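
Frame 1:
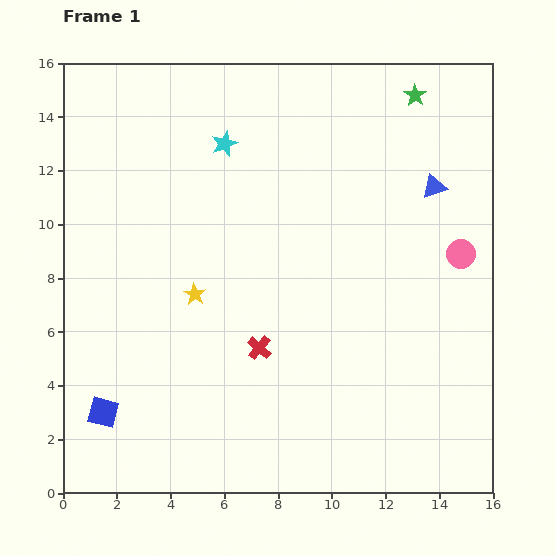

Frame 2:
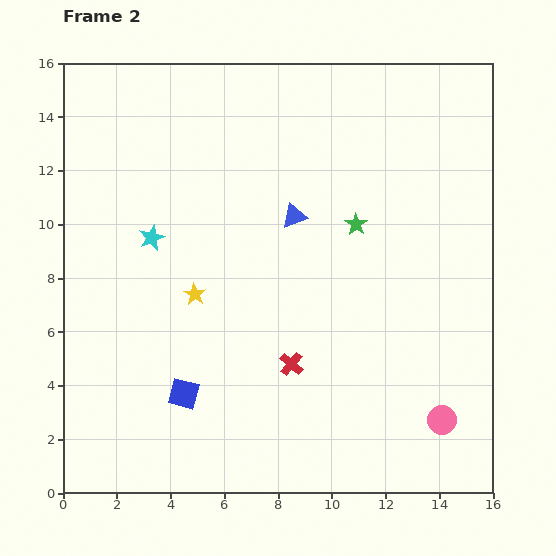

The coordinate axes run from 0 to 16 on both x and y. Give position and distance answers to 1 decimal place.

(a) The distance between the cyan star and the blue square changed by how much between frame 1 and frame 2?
-5.1

Distance in frame 1: 11.0. Distance in frame 2: 5.9.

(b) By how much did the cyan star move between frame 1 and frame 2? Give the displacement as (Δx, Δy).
(-2.7, -3.5)

The cyan star was at (6.0, 13.0) in frame 1 and (3.3, 9.5) in frame 2.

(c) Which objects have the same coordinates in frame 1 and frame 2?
the yellow star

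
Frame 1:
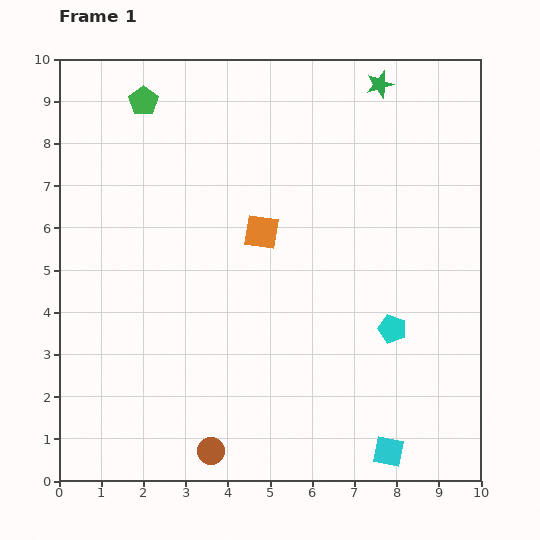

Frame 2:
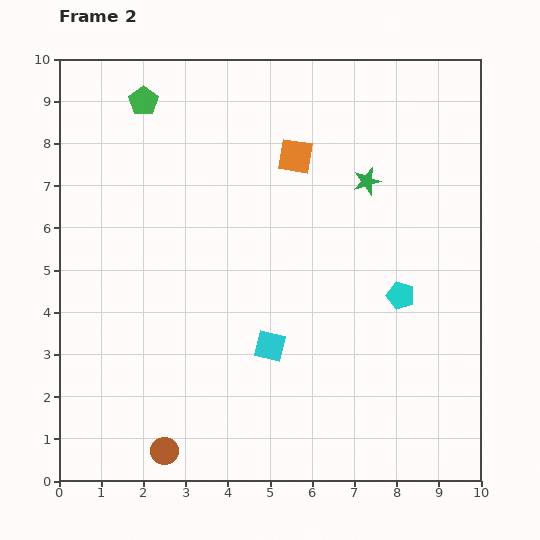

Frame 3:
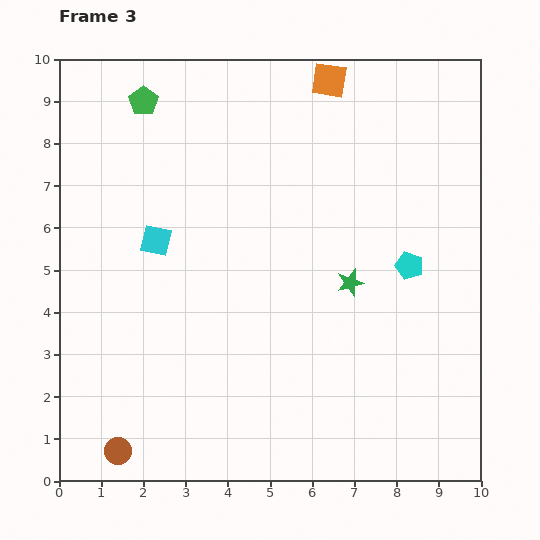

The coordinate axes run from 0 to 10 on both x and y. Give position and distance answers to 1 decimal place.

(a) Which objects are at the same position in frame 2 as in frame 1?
the green pentagon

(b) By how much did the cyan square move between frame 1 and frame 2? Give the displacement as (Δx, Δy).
(-2.8, 2.5)

The cyan square was at (7.8, 0.7) in frame 1 and (5.0, 3.2) in frame 2.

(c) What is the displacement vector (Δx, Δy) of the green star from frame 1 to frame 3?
(-0.7, -4.7)

The green star was at (7.6, 9.4) in frame 1 and (6.9, 4.7) in frame 3.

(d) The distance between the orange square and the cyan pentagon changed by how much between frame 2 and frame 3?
+0.7

Distance in frame 2: 4.1. Distance in frame 3: 4.8.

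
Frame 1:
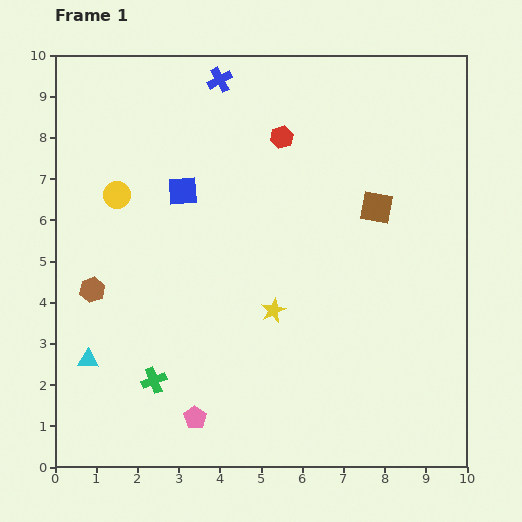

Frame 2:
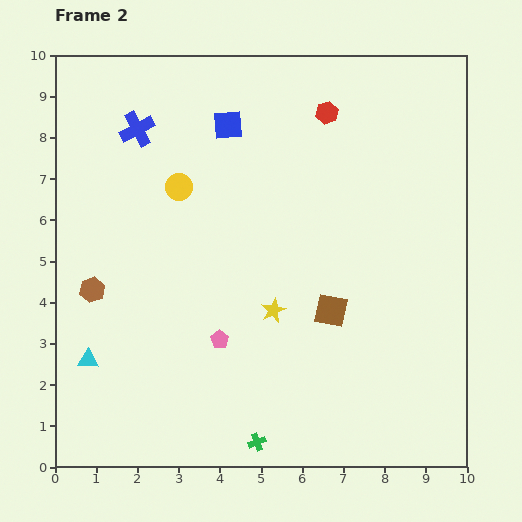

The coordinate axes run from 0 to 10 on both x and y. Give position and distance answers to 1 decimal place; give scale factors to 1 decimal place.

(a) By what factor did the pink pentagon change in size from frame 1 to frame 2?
0.8×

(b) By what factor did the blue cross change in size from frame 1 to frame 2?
1.4×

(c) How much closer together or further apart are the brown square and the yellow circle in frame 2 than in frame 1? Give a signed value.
-1.5

Distance in frame 1: 6.3. Distance in frame 2: 4.8.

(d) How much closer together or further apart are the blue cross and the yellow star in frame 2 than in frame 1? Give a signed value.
-0.2

Distance in frame 1: 5.7. Distance in frame 2: 5.5.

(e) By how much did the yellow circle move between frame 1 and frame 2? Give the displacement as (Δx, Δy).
(1.5, 0.2)

The yellow circle was at (1.5, 6.6) in frame 1 and (3.0, 6.8) in frame 2.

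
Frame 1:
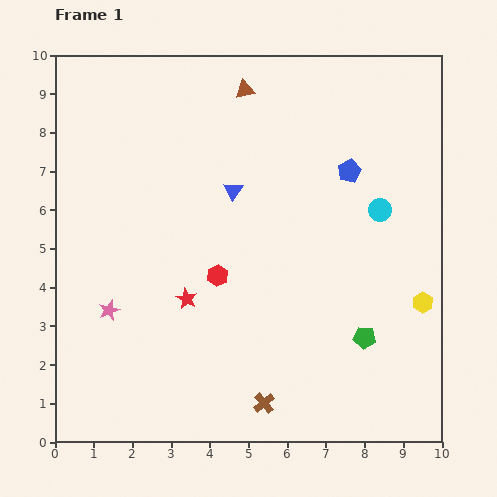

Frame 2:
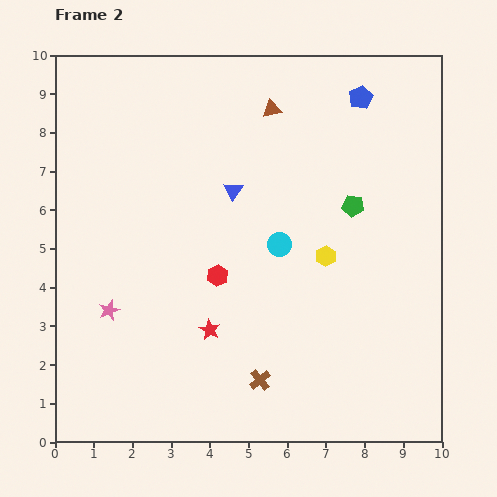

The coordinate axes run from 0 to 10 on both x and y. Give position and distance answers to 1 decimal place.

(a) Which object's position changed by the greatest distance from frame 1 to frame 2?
the green pentagon

(moved 3.4; next 2.8)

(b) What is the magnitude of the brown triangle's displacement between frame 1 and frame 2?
0.9

The brown triangle moved from (4.9, 9.1) to (5.6, 8.6), a distance of √(0.7² + 0.5²) ≈ 0.9.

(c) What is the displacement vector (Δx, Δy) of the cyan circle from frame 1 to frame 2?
(-2.6, -0.9)

The cyan circle was at (8.4, 6.0) in frame 1 and (5.8, 5.1) in frame 2.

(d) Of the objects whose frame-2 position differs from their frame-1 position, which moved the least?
the brown cross

(moved 0.6)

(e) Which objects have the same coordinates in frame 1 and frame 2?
the red hexagon, the blue triangle, the pink star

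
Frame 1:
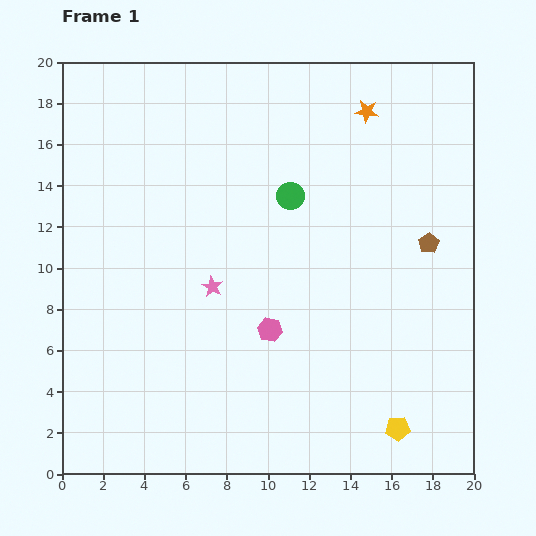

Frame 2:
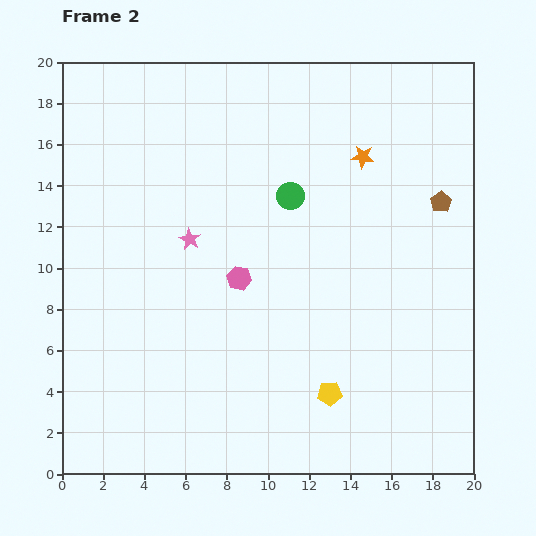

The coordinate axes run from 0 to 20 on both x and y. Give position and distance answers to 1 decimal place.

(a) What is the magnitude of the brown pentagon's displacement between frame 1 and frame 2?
2.1

The brown pentagon moved from (17.8, 11.2) to (18.4, 13.2), a distance of √(0.6² + 2.0²) ≈ 2.1.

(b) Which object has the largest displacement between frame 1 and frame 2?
the yellow pentagon

(moved 3.7; next 2.9)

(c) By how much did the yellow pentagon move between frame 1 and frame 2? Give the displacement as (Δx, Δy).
(-3.3, 1.7)

The yellow pentagon was at (16.3, 2.2) in frame 1 and (13.0, 3.9) in frame 2.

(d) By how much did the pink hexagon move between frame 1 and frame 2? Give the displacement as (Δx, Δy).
(-1.5, 2.5)

The pink hexagon was at (10.1, 7.0) in frame 1 and (8.6, 9.5) in frame 2.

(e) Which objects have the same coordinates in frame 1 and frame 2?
the green circle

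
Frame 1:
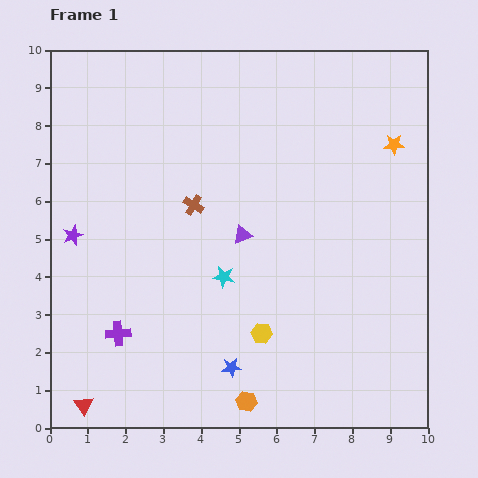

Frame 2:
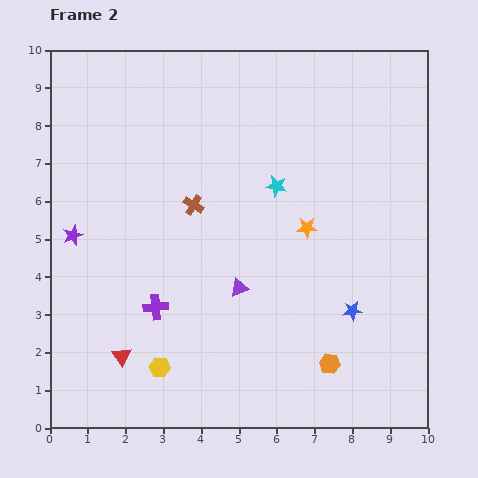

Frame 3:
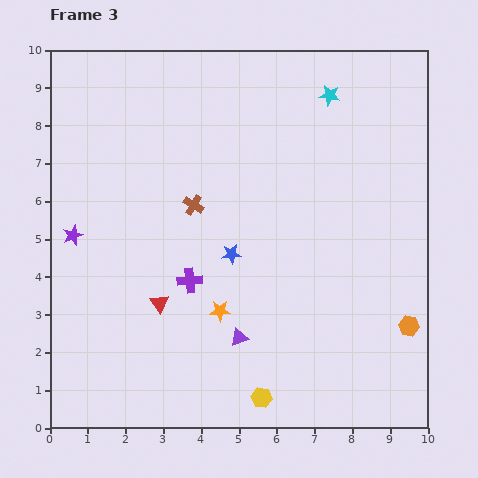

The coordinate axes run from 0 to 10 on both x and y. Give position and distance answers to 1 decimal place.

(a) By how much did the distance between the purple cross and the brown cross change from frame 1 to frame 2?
-1.0

Distance in frame 1: 3.9. Distance in frame 2: 2.9.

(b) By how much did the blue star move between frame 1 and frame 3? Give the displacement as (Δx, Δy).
(0.0, 3.0)

The blue star was at (4.8, 1.6) in frame 1 and (4.8, 4.6) in frame 3.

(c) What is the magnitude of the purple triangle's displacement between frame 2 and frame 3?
1.3

The purple triangle moved from (5.0, 3.7) to (5.0, 2.4), a distance of √(0.0² + 1.3²) ≈ 1.3.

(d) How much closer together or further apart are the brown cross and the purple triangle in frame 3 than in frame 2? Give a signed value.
+1.2

Distance in frame 2: 2.5. Distance in frame 3: 3.7.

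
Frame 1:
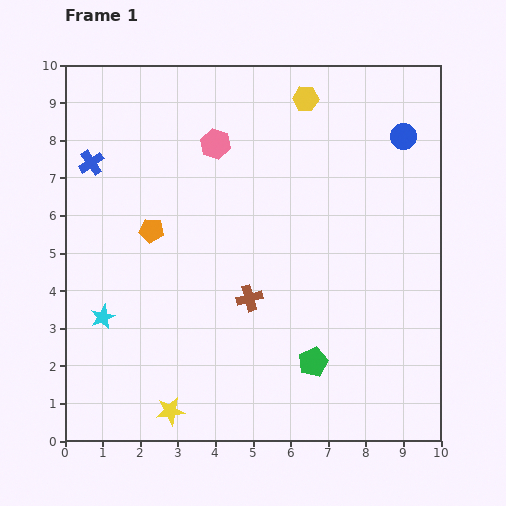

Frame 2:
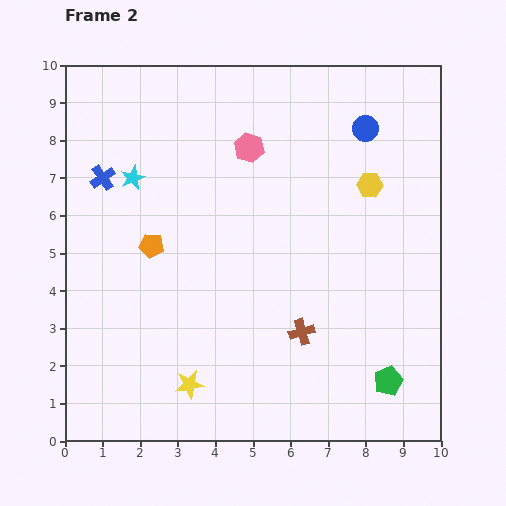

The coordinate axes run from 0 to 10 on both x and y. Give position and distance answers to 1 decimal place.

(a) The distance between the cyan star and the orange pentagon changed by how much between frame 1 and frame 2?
-0.7

Distance in frame 1: 2.6. Distance in frame 2: 1.9.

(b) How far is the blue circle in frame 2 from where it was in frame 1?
1.0

The blue circle moved from (9.0, 8.1) to (8.0, 8.3), a distance of √(1.0² + 0.2²) ≈ 1.0.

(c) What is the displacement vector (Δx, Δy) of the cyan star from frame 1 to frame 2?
(0.8, 3.7)

The cyan star was at (1.0, 3.3) in frame 1 and (1.8, 7.0) in frame 2.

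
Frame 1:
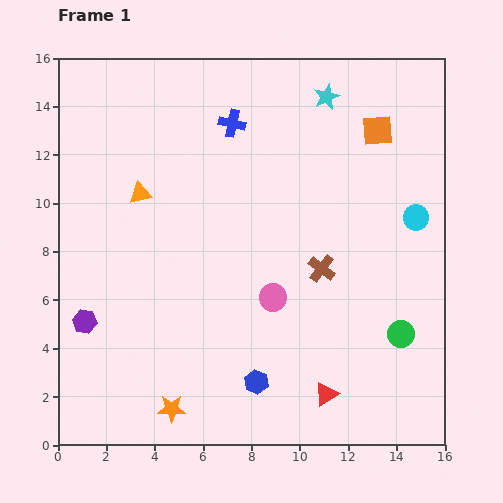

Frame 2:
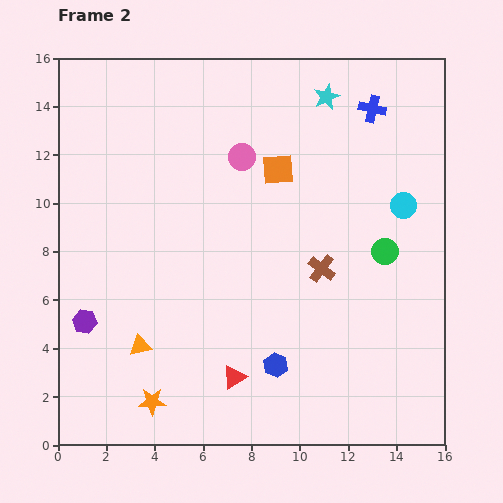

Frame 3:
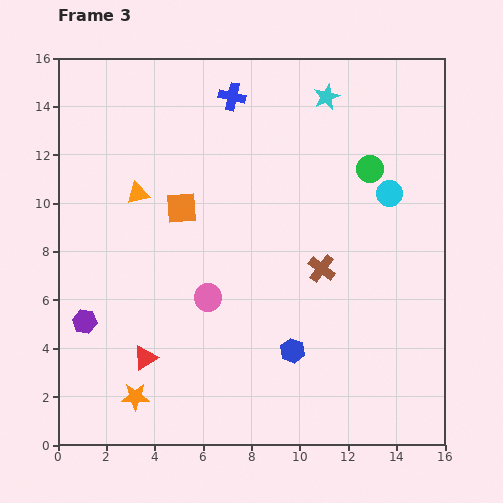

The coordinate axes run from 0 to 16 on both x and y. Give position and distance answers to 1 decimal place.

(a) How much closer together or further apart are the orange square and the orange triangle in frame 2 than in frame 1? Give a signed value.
-0.8

Distance in frame 1: 10.1. Distance in frame 2: 9.3.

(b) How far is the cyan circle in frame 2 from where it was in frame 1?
0.7

The cyan circle moved from (14.8, 9.4) to (14.3, 9.9), a distance of √(0.5² + 0.5²) ≈ 0.7.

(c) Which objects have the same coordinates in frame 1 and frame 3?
the brown cross, the purple hexagon, the cyan star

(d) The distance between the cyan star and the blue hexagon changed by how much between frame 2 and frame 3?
-0.7

Distance in frame 2: 11.3. Distance in frame 3: 10.6.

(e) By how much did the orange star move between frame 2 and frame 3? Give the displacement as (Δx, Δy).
(-0.7, 0.2)

The orange star was at (3.9, 1.8) in frame 2 and (3.2, 2.0) in frame 3.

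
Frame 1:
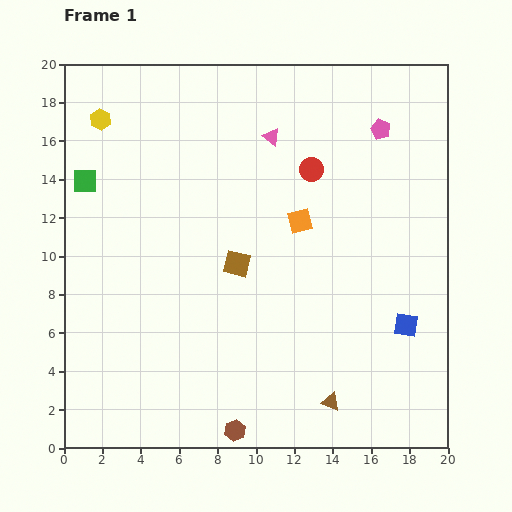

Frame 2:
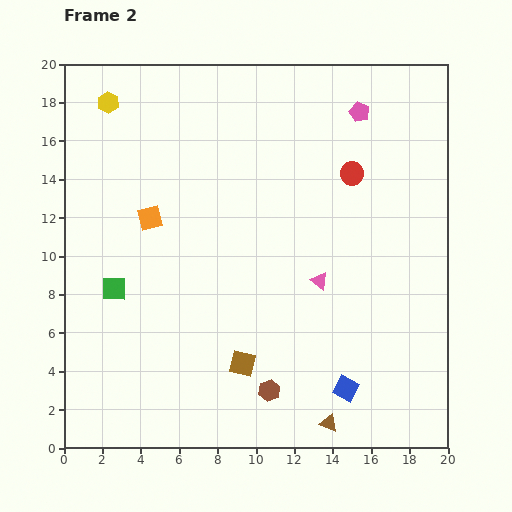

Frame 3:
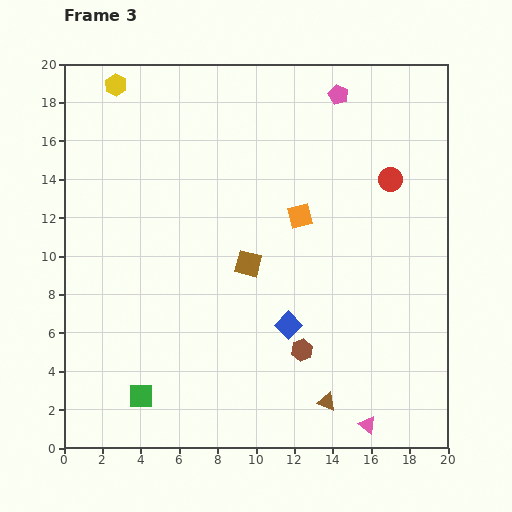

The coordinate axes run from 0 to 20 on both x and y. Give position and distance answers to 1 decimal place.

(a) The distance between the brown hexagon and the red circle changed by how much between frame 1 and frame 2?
-2.1

Distance in frame 1: 14.2. Distance in frame 2: 12.1.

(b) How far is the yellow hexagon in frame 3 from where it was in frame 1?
2.0

The yellow hexagon moved from (1.9, 17.1) to (2.7, 18.9), a distance of √(0.8² + 1.8²) ≈ 2.0.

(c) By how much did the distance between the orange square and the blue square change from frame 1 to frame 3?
-2.0

Distance in frame 1: 7.7. Distance in frame 3: 5.7.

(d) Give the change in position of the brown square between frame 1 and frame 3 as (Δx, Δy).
(0.6, 0.0)

The brown square was at (9.0, 9.6) in frame 1 and (9.6, 9.6) in frame 3.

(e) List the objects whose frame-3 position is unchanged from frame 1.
none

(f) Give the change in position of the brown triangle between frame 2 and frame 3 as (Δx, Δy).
(-0.1, 1.1)

The brown triangle was at (13.8, 1.3) in frame 2 and (13.7, 2.4) in frame 3.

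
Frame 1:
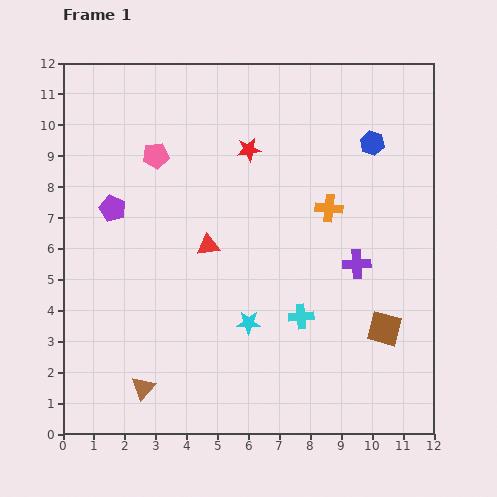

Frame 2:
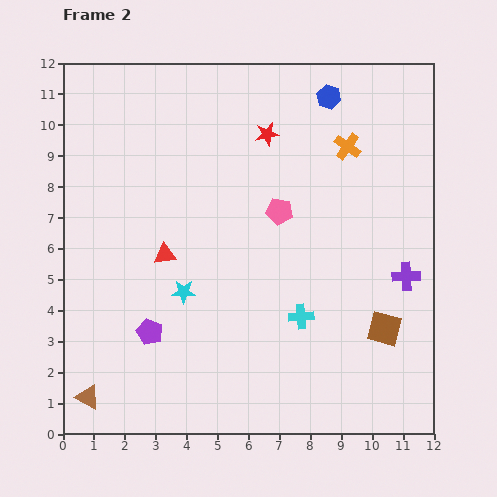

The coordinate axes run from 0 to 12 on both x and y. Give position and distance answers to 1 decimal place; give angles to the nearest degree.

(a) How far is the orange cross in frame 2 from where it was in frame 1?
2.1

The orange cross moved from (8.6, 7.3) to (9.2, 9.3), a distance of √(0.6² + 2.0²) ≈ 2.1.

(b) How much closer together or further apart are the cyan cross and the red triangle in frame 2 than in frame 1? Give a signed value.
+1.0

Distance in frame 1: 3.8. Distance in frame 2: 4.8.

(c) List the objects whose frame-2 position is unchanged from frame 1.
the cyan cross, the brown square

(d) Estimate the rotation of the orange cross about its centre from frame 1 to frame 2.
30° clockwise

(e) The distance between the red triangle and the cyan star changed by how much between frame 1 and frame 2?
-1.5

Distance in frame 1: 2.8. Distance in frame 2: 1.3.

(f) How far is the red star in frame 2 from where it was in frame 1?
0.8

The red star moved from (6.0, 9.2) to (6.6, 9.7), a distance of √(0.6² + 0.5²) ≈ 0.8.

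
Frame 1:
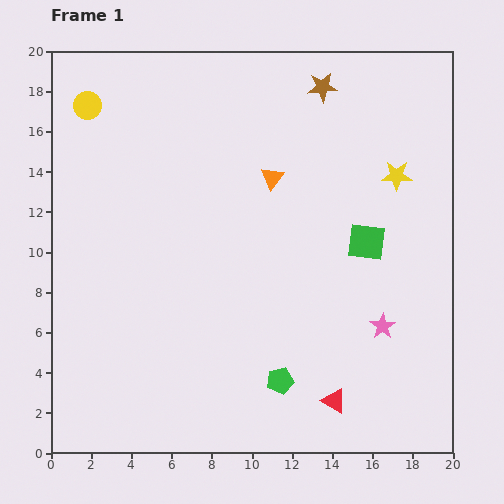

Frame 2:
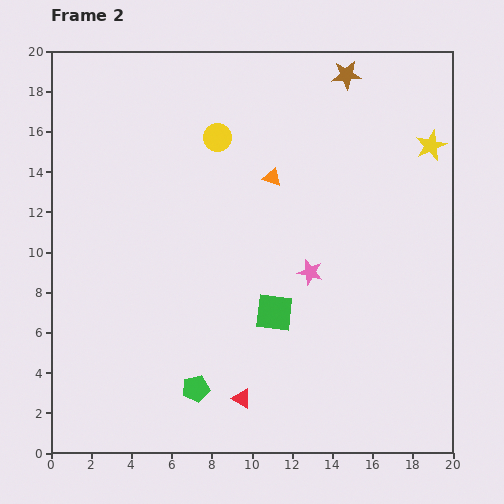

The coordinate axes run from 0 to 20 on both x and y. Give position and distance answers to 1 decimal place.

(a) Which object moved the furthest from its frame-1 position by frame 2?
the yellow circle

(moved 6.7; next 5.8)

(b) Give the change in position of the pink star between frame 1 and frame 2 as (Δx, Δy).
(-3.6, 2.7)

The pink star was at (16.5, 6.3) in frame 1 and (12.9, 9.0) in frame 2.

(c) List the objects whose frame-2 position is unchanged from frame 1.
the orange triangle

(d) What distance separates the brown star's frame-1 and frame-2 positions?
1.3

The brown star moved from (13.5, 18.2) to (14.7, 18.8), a distance of √(1.2² + 0.6²) ≈ 1.3.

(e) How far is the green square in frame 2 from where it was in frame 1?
5.8

The green square moved from (15.7, 10.5) to (11.1, 7.0), a distance of √(4.6² + 3.5²) ≈ 5.8.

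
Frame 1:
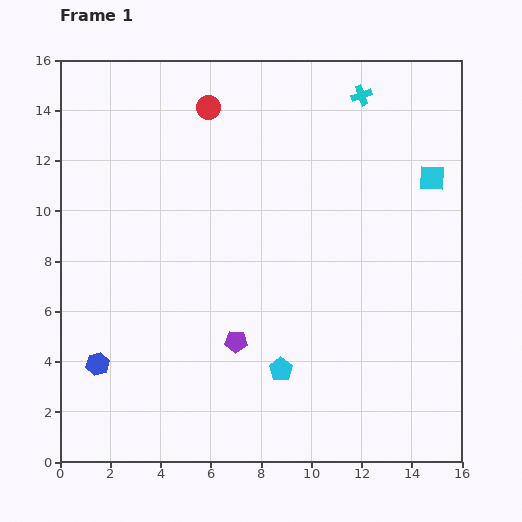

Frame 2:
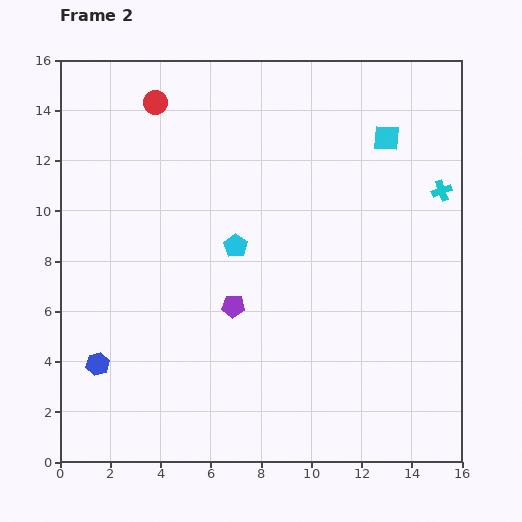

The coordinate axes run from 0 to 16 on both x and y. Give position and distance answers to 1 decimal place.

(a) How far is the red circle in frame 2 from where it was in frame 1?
2.1

The red circle moved from (5.9, 14.1) to (3.8, 14.3), a distance of √(2.1² + 0.2²) ≈ 2.1.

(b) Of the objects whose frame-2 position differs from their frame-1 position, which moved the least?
the purple pentagon

(moved 1.4)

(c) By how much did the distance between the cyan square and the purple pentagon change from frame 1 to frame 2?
-1.1

Distance in frame 1: 10.2. Distance in frame 2: 9.1.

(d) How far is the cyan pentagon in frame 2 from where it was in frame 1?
5.2

The cyan pentagon moved from (8.8, 3.7) to (7.0, 8.6), a distance of √(1.8² + 4.9²) ≈ 5.2.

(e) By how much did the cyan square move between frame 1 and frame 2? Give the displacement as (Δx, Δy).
(-1.8, 1.6)

The cyan square was at (14.8, 11.3) in frame 1 and (13.0, 12.9) in frame 2.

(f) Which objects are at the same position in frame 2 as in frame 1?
the blue hexagon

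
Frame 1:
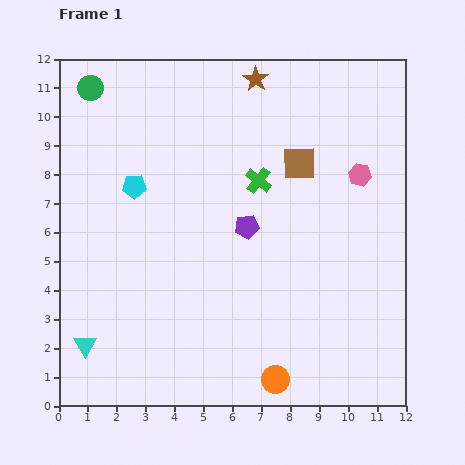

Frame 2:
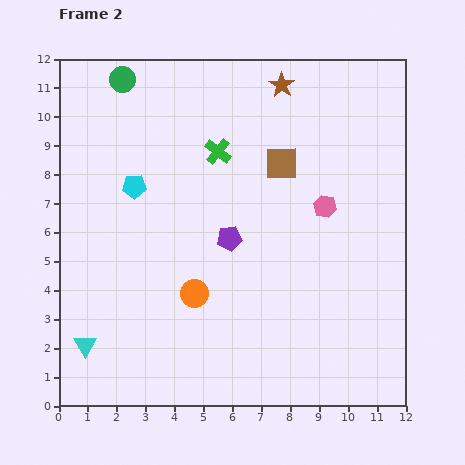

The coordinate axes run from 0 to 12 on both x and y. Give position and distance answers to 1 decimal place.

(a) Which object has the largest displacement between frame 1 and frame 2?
the orange circle

(moved 4.1; next 1.7)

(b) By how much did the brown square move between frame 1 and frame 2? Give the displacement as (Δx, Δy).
(-0.6, 0.0)

The brown square was at (8.3, 8.4) in frame 1 and (7.7, 8.4) in frame 2.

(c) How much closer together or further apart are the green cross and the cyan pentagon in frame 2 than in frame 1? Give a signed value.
-1.2

Distance in frame 1: 4.3. Distance in frame 2: 3.1.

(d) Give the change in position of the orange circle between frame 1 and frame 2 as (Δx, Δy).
(-2.8, 3.0)

The orange circle was at (7.5, 0.9) in frame 1 and (4.7, 3.9) in frame 2.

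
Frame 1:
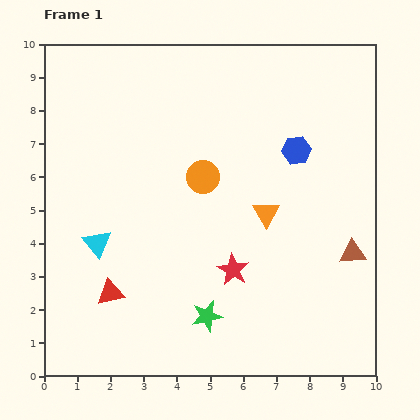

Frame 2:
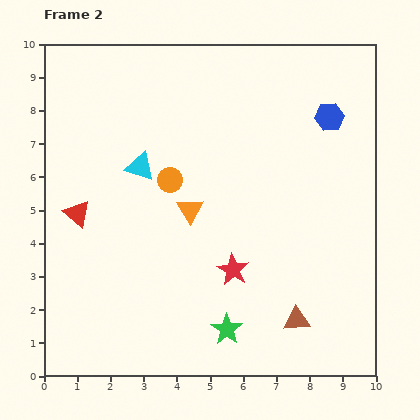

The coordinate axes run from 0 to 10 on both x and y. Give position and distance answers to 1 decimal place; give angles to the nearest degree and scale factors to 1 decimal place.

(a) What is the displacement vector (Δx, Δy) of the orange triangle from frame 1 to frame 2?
(-2.3, 0.1)

The orange triangle was at (6.7, 4.9) in frame 1 and (4.4, 5.0) in frame 2.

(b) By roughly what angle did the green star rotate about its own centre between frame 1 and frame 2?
25° counter-clockwise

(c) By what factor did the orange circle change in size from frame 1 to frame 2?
0.7×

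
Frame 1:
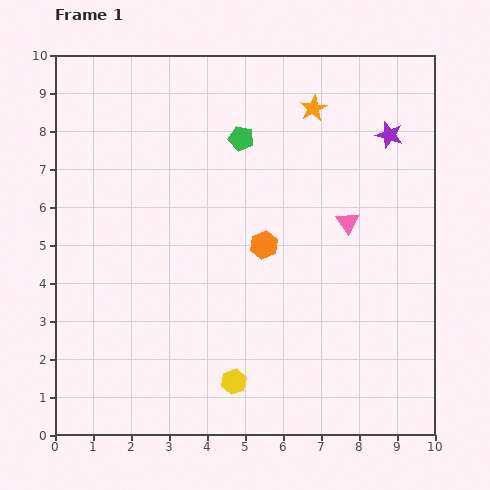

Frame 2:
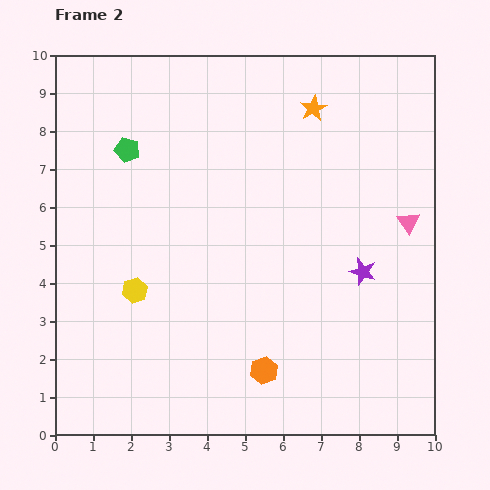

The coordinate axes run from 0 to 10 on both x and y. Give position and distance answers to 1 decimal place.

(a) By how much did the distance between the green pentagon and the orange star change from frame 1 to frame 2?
+2.9

Distance in frame 1: 2.1. Distance in frame 2: 5.0.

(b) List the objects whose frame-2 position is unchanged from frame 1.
the orange star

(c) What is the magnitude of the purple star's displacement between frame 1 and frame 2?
3.7

The purple star moved from (8.8, 7.9) to (8.1, 4.3), a distance of √(0.7² + 3.6²) ≈ 3.7.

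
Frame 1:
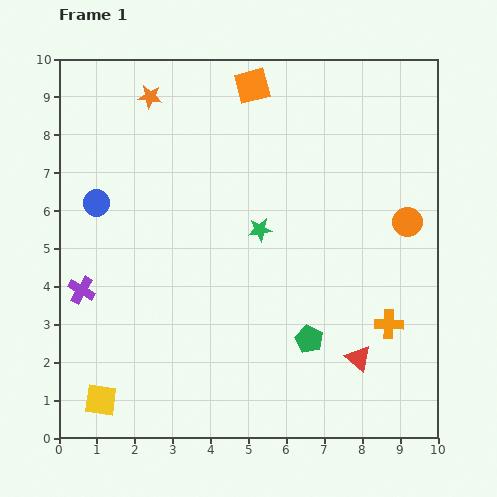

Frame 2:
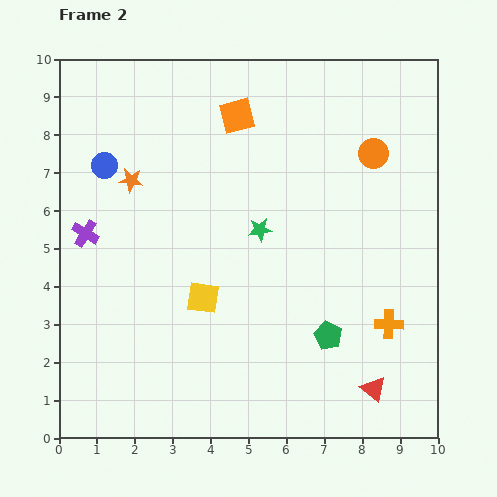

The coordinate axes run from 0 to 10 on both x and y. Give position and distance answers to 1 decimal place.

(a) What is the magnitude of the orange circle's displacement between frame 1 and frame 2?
2.0

The orange circle moved from (9.2, 5.7) to (8.3, 7.5), a distance of √(0.9² + 1.8²) ≈ 2.0.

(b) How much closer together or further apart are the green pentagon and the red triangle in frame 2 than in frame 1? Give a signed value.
+0.4

Distance in frame 1: 1.4. Distance in frame 2: 1.8.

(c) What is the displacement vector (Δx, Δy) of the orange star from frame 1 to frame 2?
(-0.5, -2.2)

The orange star was at (2.4, 9.0) in frame 1 and (1.9, 6.8) in frame 2.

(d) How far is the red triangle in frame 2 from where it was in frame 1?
0.9

The red triangle moved from (7.9, 2.1) to (8.3, 1.3), a distance of √(0.4² + 0.8²) ≈ 0.9.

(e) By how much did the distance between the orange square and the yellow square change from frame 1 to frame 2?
-4.3

Distance in frame 1: 9.2. Distance in frame 2: 4.9.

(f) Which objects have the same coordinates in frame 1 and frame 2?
the green star, the orange cross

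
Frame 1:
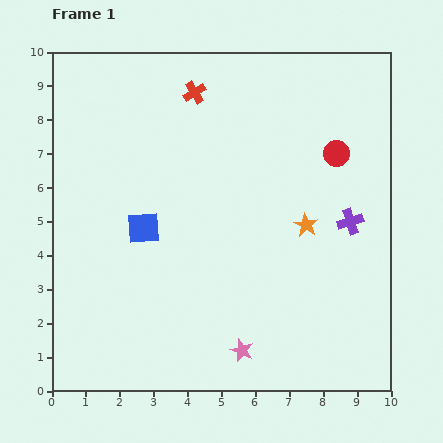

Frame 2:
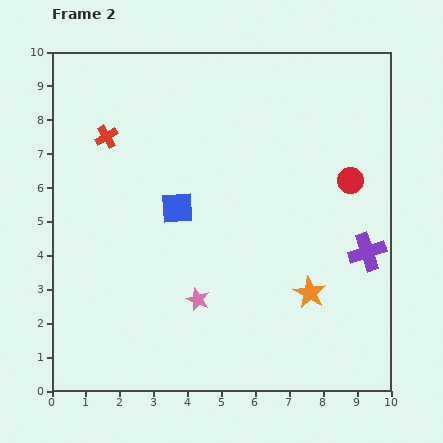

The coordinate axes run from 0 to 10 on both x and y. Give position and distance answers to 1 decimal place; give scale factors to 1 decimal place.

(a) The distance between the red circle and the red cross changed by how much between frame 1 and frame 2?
+2.7

Distance in frame 1: 4.6. Distance in frame 2: 7.3.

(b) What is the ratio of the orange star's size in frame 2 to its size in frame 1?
1.3×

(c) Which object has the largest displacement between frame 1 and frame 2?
the red cross

(moved 2.9; next 2.0)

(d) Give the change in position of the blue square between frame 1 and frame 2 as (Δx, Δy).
(1.0, 0.6)

The blue square was at (2.7, 4.8) in frame 1 and (3.7, 5.4) in frame 2.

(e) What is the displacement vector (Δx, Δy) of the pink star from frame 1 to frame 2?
(-1.3, 1.5)

The pink star was at (5.6, 1.2) in frame 1 and (4.3, 2.7) in frame 2.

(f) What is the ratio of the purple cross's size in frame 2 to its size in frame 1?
1.5×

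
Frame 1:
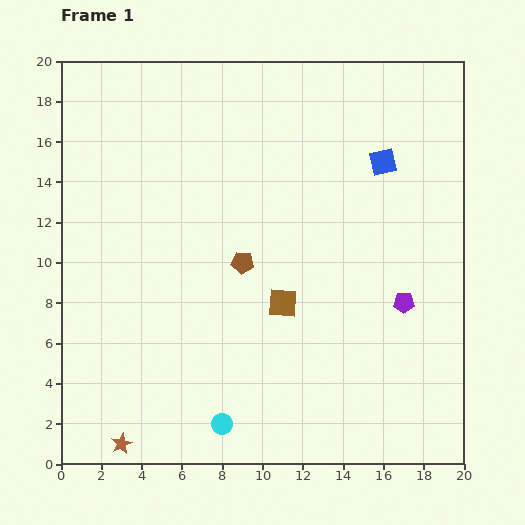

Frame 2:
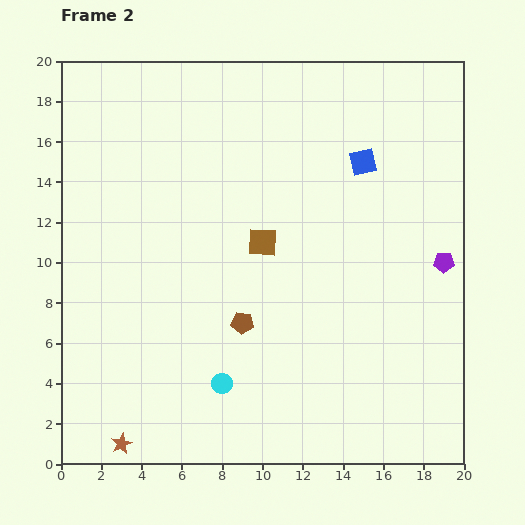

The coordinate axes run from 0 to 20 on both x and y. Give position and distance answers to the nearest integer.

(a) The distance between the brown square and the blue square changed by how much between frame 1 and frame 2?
-3

Distance in frame 1: 9. Distance in frame 2: 6.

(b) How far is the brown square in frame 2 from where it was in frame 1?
3

The brown square moved from (11, 8) to (10, 11), a distance of √(1² + 3²) ≈ 3.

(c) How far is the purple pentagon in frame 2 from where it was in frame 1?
3

The purple pentagon moved from (17, 8) to (19, 10), a distance of √(2² + 2²) ≈ 3.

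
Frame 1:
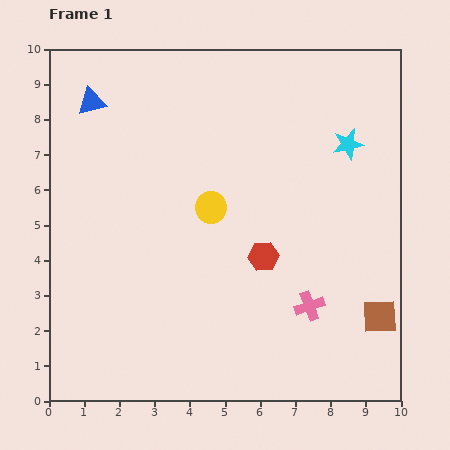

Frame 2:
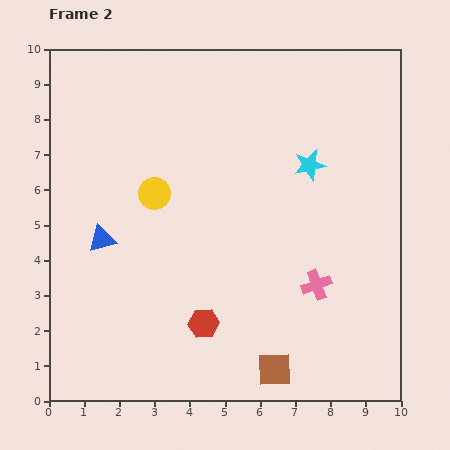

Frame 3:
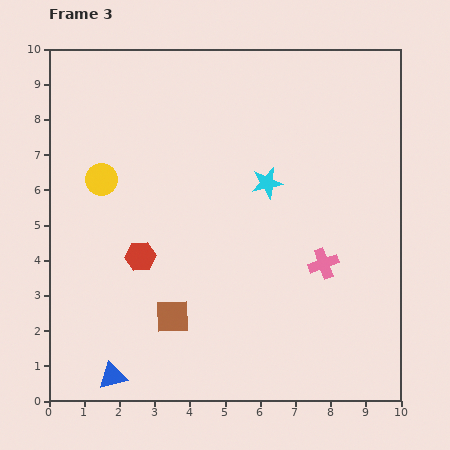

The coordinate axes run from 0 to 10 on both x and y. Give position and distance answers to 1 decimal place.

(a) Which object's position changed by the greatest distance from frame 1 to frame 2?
the blue triangle

(moved 3.9; next 3.4)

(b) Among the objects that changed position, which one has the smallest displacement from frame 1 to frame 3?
the pink cross

(moved 1.3)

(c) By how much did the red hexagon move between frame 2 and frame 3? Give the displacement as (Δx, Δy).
(-1.8, 1.9)

The red hexagon was at (4.4, 2.2) in frame 2 and (2.6, 4.1) in frame 3.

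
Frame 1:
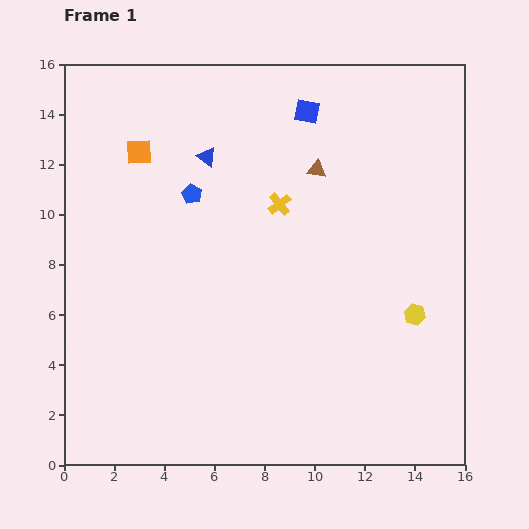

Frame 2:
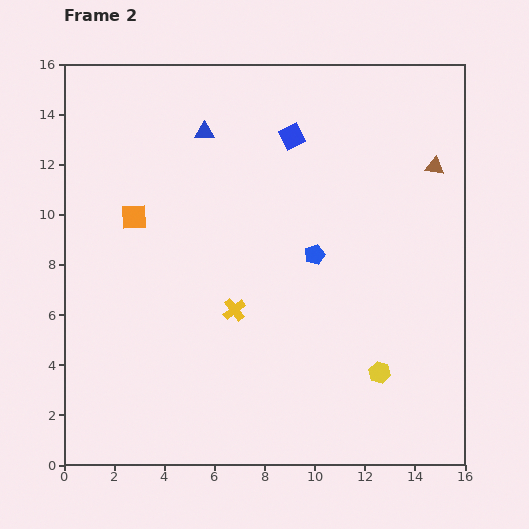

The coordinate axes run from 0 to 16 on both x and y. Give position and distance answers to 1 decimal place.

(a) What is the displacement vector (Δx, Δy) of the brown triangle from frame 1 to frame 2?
(4.7, 0.1)

The brown triangle was at (10.1, 11.8) in frame 1 and (14.8, 11.9) in frame 2.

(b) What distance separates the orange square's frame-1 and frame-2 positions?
2.6

The orange square moved from (3.0, 12.5) to (2.8, 9.9), a distance of √(0.2² + 2.6²) ≈ 2.6.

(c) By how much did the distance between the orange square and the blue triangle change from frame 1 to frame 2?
+1.7

Distance in frame 1: 2.7. Distance in frame 2: 4.4.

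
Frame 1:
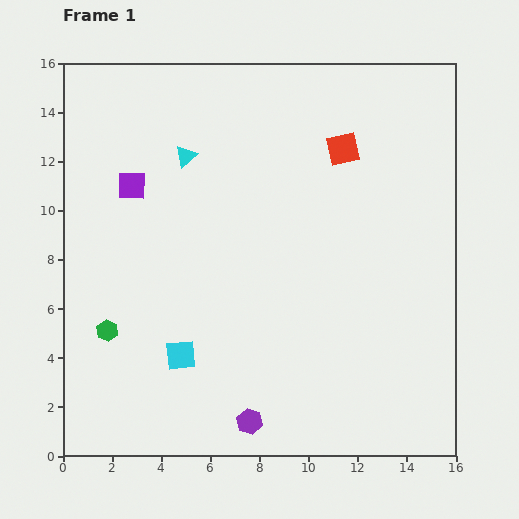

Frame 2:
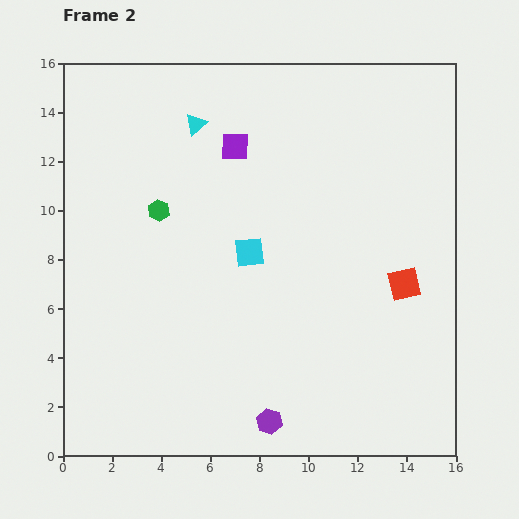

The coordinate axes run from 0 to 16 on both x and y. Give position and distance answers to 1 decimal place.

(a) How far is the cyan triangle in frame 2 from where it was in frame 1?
1.4

The cyan triangle moved from (5.0, 12.2) to (5.4, 13.5), a distance of √(0.4² + 1.3²) ≈ 1.4.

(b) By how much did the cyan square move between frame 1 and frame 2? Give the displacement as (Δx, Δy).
(2.8, 4.2)

The cyan square was at (4.8, 4.1) in frame 1 and (7.6, 8.3) in frame 2.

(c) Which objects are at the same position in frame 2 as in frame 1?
none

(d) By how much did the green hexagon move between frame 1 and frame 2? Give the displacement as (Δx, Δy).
(2.1, 4.9)

The green hexagon was at (1.8, 5.1) in frame 1 and (3.9, 10.0) in frame 2.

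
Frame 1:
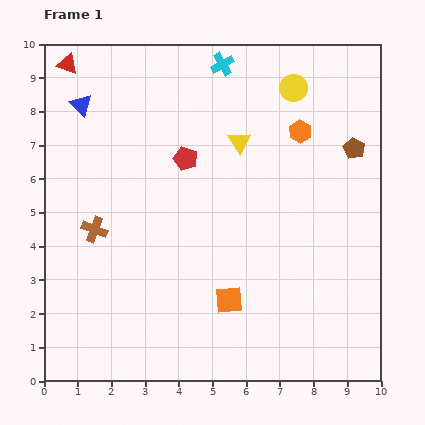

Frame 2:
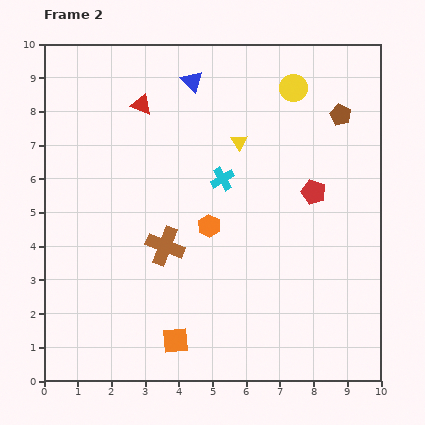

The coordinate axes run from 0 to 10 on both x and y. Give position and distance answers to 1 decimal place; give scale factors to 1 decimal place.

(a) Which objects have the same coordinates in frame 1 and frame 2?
the yellow circle, the yellow triangle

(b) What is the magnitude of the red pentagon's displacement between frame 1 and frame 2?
3.9

The red pentagon moved from (4.2, 6.6) to (8.0, 5.6), a distance of √(3.8² + 1.0²) ≈ 3.9.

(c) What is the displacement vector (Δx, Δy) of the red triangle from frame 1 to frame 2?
(2.2, -1.2)

The red triangle was at (0.7, 9.4) in frame 1 and (2.9, 8.2) in frame 2.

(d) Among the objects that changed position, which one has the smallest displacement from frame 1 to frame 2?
the brown pentagon

(moved 1.1)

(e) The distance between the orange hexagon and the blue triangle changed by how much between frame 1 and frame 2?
-2.2

Distance in frame 1: 6.5. Distance in frame 2: 4.3.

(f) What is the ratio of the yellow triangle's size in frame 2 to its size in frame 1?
0.7×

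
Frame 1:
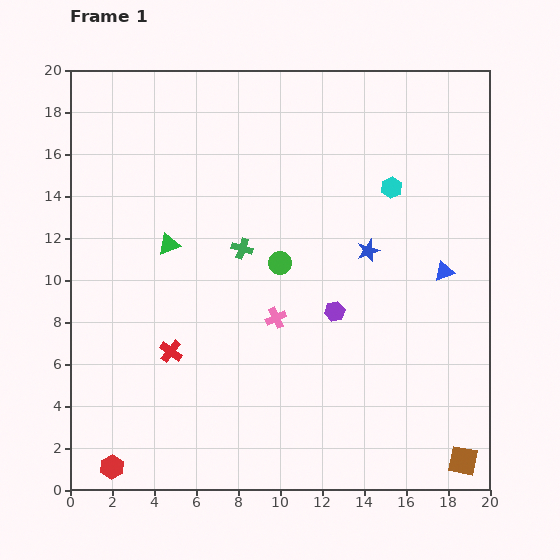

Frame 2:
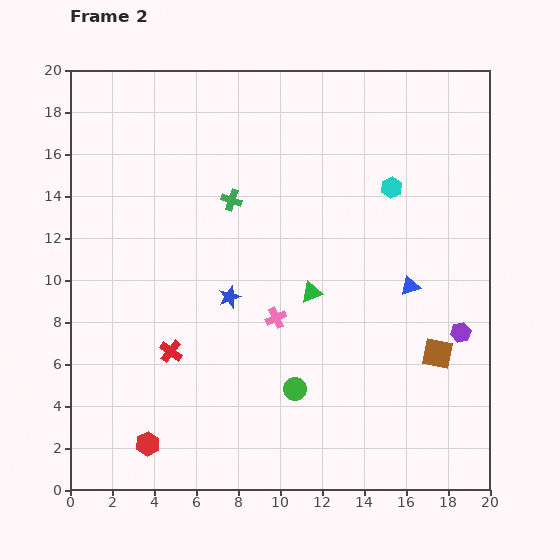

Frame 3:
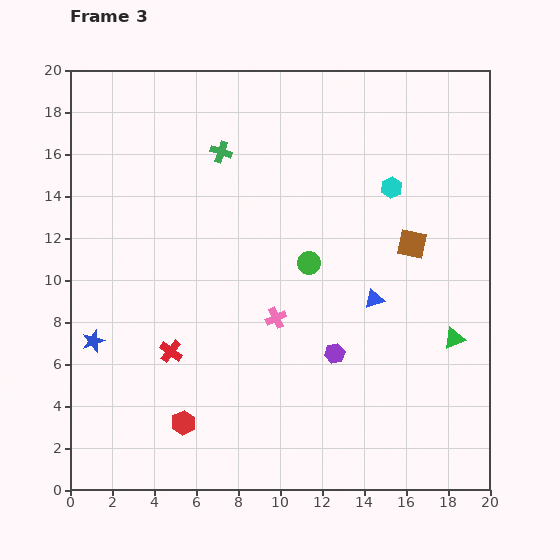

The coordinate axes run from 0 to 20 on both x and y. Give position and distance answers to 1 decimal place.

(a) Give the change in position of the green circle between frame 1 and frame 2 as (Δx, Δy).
(0.7, -6.0)

The green circle was at (10.0, 10.8) in frame 1 and (10.7, 4.8) in frame 2.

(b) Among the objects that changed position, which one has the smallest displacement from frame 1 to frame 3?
the green circle

(moved 1.4)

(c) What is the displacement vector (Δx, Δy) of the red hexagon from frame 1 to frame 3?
(3.4, 2.1)

The red hexagon was at (2.0, 1.1) in frame 1 and (5.4, 3.2) in frame 3.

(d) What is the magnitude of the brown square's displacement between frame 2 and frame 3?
5.3

The brown square moved from (17.5, 6.5) to (16.3, 11.7), a distance of √(1.2² + 5.2²) ≈ 5.3.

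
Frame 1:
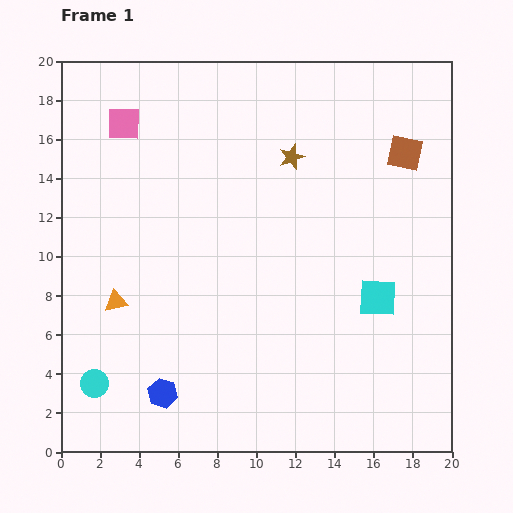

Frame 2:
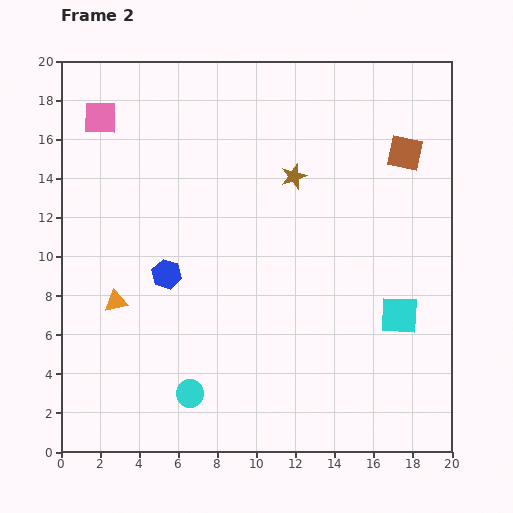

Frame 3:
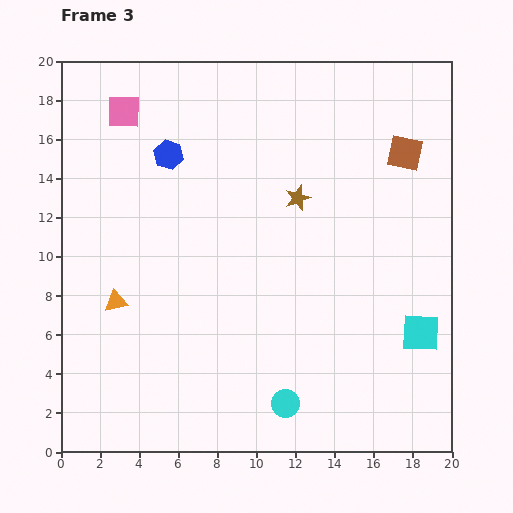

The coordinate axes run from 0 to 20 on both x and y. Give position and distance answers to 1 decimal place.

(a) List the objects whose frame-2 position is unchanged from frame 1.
the orange triangle, the brown square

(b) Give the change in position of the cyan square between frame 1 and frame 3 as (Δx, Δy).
(2.2, -1.8)

The cyan square was at (16.2, 7.9) in frame 1 and (18.4, 6.1) in frame 3.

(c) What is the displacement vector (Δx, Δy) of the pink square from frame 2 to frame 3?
(1.2, 0.3)

The pink square was at (2.0, 17.1) in frame 2 and (3.2, 17.4) in frame 3.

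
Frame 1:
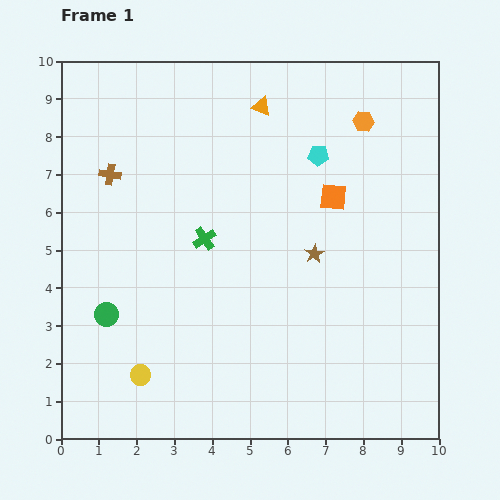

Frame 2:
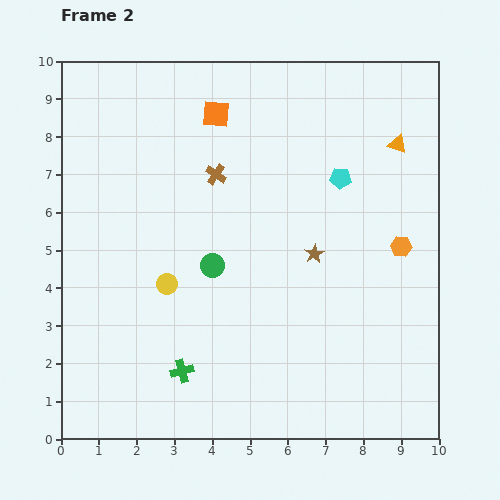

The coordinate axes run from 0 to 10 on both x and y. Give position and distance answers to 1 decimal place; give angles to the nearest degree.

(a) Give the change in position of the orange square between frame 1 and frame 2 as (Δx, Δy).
(-3.1, 2.2)

The orange square was at (7.2, 6.4) in frame 1 and (4.1, 8.6) in frame 2.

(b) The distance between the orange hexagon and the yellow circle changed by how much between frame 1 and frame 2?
-2.6

Distance in frame 1: 8.9. Distance in frame 2: 6.3.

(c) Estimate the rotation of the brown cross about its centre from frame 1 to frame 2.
24° clockwise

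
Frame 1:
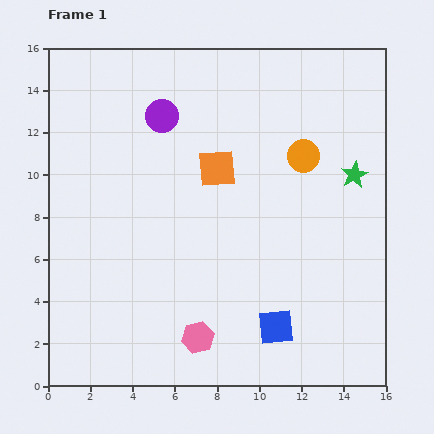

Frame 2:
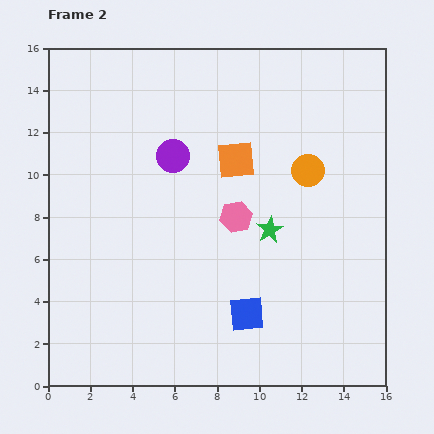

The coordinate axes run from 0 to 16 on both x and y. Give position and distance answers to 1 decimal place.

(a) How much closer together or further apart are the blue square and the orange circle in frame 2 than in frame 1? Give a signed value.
-0.8

Distance in frame 1: 8.2. Distance in frame 2: 7.4.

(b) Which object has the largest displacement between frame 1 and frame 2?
the pink hexagon

(moved 6.0; next 4.8)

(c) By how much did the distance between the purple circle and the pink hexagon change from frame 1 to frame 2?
-6.4

Distance in frame 1: 10.6. Distance in frame 2: 4.2.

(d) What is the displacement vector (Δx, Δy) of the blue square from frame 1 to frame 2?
(-1.4, 0.6)

The blue square was at (10.8, 2.8) in frame 1 and (9.4, 3.4) in frame 2.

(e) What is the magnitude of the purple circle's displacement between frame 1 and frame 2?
2.0

The purple circle moved from (5.4, 12.8) to (5.9, 10.9), a distance of √(0.5² + 1.9²) ≈ 2.0.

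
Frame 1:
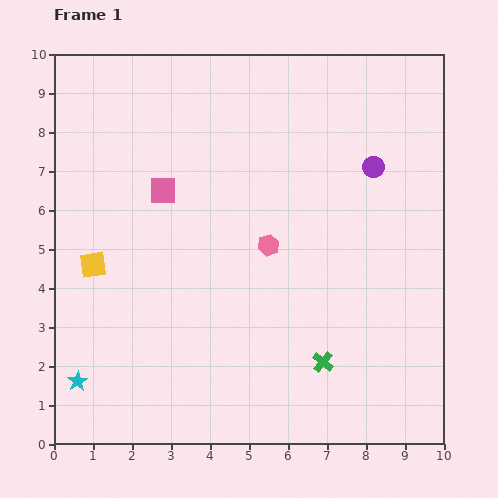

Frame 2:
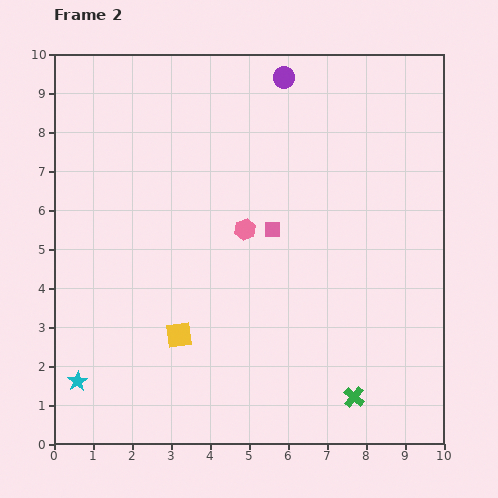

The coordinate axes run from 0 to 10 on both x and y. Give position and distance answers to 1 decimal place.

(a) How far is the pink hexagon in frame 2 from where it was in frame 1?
0.7

The pink hexagon moved from (5.5, 5.1) to (4.9, 5.5), a distance of √(0.6² + 0.4²) ≈ 0.7.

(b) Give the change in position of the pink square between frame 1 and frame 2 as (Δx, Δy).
(2.8, -1.0)

The pink square was at (2.8, 6.5) in frame 1 and (5.6, 5.5) in frame 2.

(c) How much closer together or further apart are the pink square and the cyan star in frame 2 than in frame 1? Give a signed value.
+0.9

Distance in frame 1: 5.4. Distance in frame 2: 6.3.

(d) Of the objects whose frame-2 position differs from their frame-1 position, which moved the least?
the pink hexagon

(moved 0.7)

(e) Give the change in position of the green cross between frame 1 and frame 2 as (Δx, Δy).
(0.8, -0.9)

The green cross was at (6.9, 2.1) in frame 1 and (7.7, 1.2) in frame 2.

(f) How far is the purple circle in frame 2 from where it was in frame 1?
3.3

The purple circle moved from (8.2, 7.1) to (5.9, 9.4), a distance of √(2.3² + 2.3²) ≈ 3.3.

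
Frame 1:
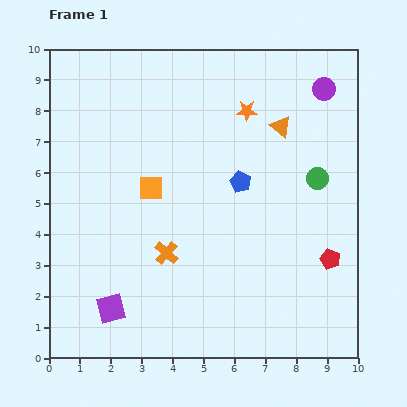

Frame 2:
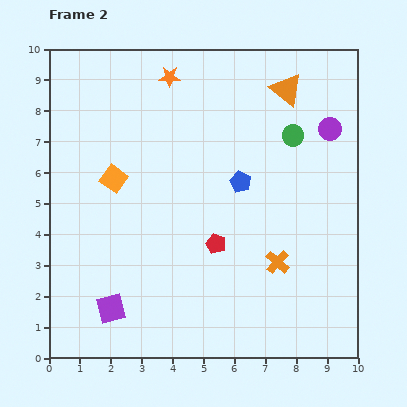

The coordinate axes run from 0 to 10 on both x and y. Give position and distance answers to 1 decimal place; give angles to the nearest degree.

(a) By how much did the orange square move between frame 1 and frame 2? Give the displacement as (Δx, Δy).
(-1.2, 0.3)

The orange square was at (3.3, 5.5) in frame 1 and (2.1, 5.8) in frame 2.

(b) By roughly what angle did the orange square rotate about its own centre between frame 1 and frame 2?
37° clockwise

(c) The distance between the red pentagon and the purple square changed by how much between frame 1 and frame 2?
-3.3

Distance in frame 1: 7.3. Distance in frame 2: 4.0.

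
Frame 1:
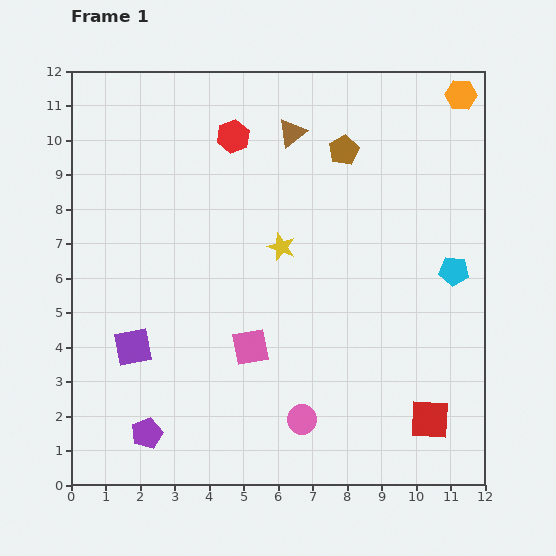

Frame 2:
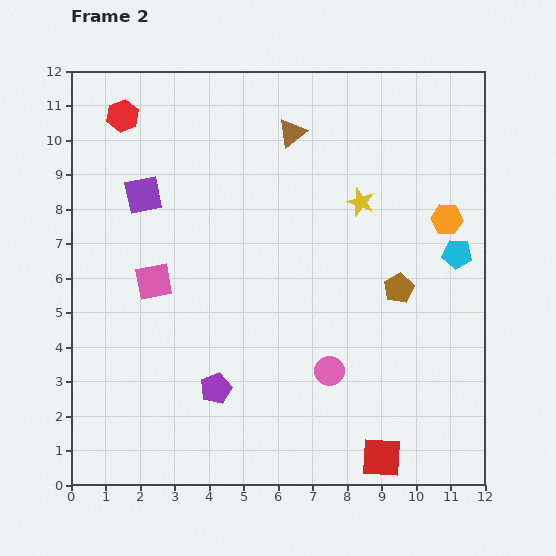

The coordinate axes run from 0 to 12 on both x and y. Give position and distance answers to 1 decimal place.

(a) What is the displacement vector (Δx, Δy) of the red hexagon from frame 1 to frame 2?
(-3.2, 0.6)

The red hexagon was at (4.7, 10.1) in frame 1 and (1.5, 10.7) in frame 2.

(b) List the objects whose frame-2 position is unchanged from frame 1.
the brown triangle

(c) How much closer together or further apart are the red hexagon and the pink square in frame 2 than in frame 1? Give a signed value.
-1.2

Distance in frame 1: 6.1. Distance in frame 2: 4.9.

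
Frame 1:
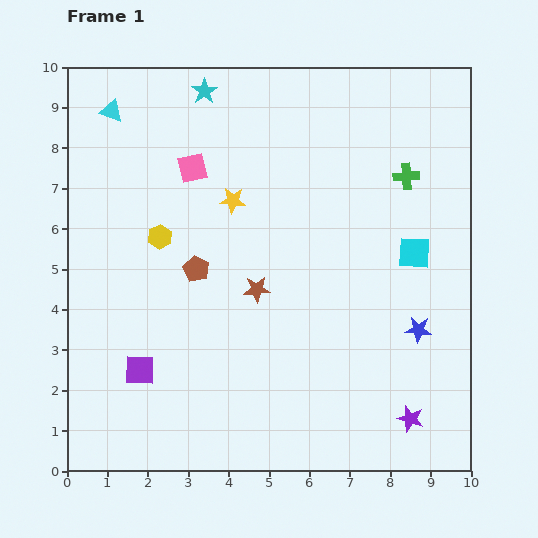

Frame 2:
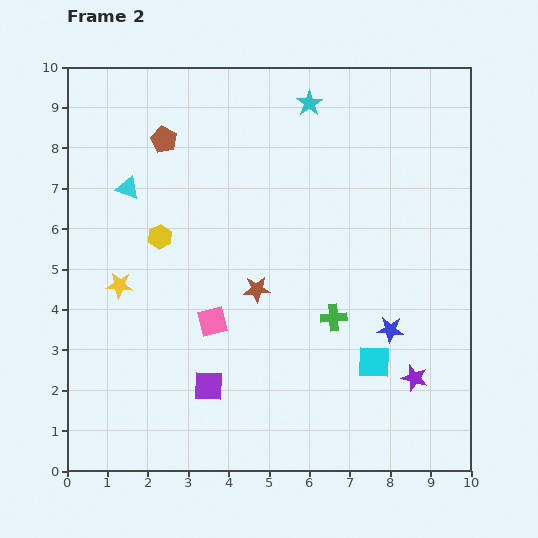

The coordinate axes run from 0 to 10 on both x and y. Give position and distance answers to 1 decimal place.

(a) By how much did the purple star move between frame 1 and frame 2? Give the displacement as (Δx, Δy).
(0.1, 1.0)

The purple star was at (8.5, 1.3) in frame 1 and (8.6, 2.3) in frame 2.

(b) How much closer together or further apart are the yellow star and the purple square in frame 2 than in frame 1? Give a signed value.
-1.5

Distance in frame 1: 4.8. Distance in frame 2: 3.3.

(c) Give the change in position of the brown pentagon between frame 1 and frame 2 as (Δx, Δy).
(-0.8, 3.2)

The brown pentagon was at (3.2, 5.0) in frame 1 and (2.4, 8.2) in frame 2.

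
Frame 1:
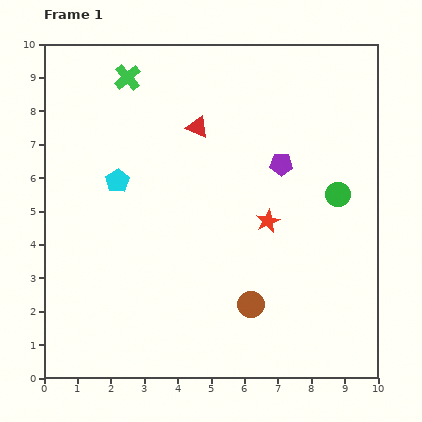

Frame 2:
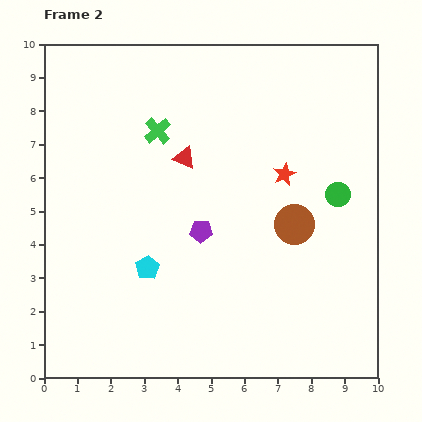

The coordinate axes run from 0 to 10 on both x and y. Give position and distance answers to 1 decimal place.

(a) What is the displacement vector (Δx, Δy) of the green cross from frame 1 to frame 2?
(0.9, -1.6)

The green cross was at (2.5, 9.0) in frame 1 and (3.4, 7.4) in frame 2.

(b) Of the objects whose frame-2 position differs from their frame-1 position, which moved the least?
the red triangle

(moved 1.0)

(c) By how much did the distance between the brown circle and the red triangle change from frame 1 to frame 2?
-1.6

Distance in frame 1: 5.5. Distance in frame 2: 3.9.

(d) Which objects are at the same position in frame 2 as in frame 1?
the green circle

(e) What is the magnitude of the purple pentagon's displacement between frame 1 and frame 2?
3.1

The purple pentagon moved from (7.1, 6.4) to (4.7, 4.4), a distance of √(2.4² + 2.0²) ≈ 3.1.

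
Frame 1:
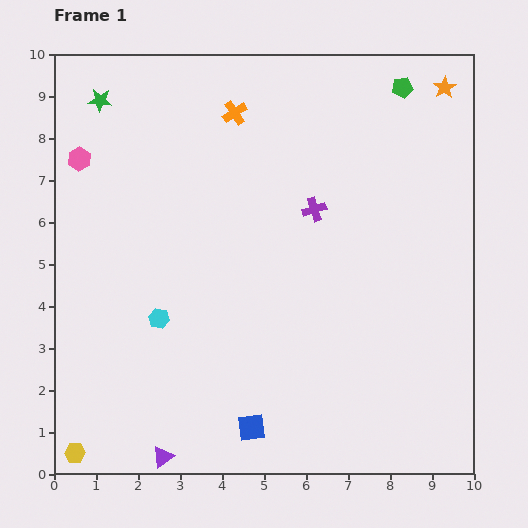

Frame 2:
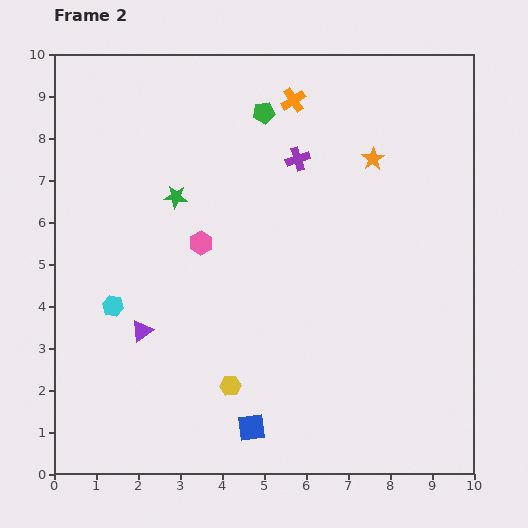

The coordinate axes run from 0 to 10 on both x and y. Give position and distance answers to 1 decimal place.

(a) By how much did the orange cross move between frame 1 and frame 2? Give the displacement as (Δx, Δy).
(1.4, 0.3)

The orange cross was at (4.3, 8.6) in frame 1 and (5.7, 8.9) in frame 2.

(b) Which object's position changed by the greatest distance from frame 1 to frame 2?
the yellow hexagon

(moved 4.0; next 3.5)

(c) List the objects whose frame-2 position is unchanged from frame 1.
the blue square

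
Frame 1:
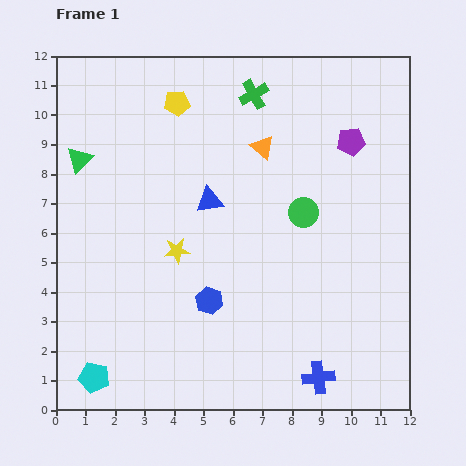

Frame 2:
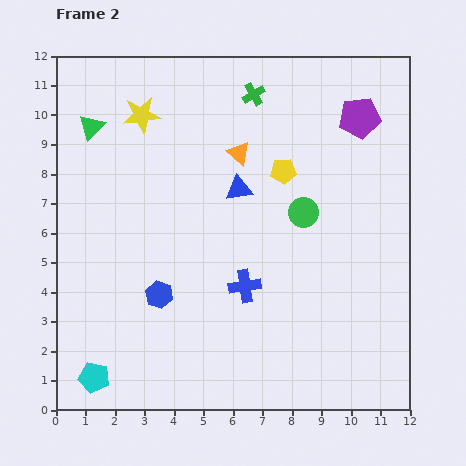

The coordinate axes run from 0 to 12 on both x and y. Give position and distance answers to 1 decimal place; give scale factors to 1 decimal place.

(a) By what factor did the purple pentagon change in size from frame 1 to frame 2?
1.5×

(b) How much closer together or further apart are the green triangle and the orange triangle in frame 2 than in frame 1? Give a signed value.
-1.1

Distance in frame 1: 6.2. Distance in frame 2: 5.1.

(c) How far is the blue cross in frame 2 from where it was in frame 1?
4.0

The blue cross moved from (8.9, 1.1) to (6.4, 4.2), a distance of √(2.5² + 3.1²) ≈ 4.0.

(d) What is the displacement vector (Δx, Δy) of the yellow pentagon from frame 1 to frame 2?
(3.6, -2.3)

The yellow pentagon was at (4.1, 10.4) in frame 1 and (7.7, 8.1) in frame 2.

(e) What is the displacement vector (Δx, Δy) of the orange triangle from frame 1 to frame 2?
(-0.8, -0.2)

The orange triangle was at (7.0, 8.9) in frame 1 and (6.2, 8.7) in frame 2.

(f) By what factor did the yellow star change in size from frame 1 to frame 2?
1.4×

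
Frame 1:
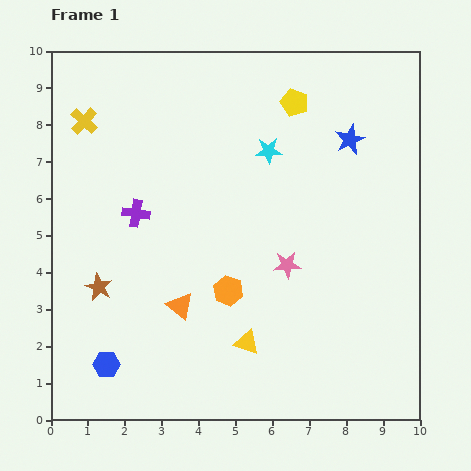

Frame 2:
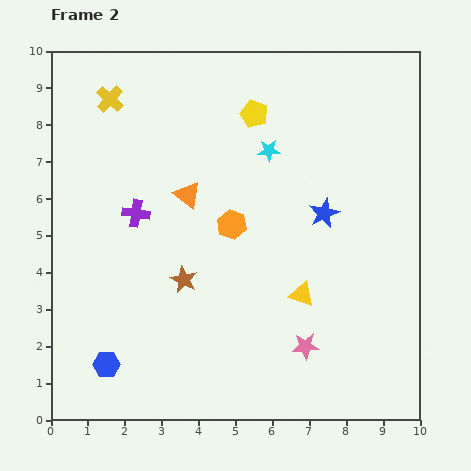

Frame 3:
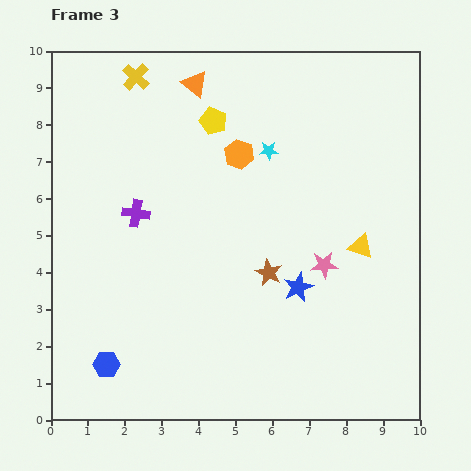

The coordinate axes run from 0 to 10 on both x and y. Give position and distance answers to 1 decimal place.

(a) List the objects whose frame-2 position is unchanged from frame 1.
the purple cross, the cyan star, the blue hexagon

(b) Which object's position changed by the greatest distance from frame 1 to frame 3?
the orange triangle

(moved 6.0; next 4.6)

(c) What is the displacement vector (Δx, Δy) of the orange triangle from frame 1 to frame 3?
(0.4, 6.0)

The orange triangle was at (3.5, 3.1) in frame 1 and (3.9, 9.1) in frame 3.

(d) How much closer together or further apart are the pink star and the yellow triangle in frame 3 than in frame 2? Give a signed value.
-0.3

Distance in frame 2: 1.4. Distance in frame 3: 1.1.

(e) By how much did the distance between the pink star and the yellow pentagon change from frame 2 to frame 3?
-1.6

Distance in frame 2: 6.5. Distance in frame 3: 4.9.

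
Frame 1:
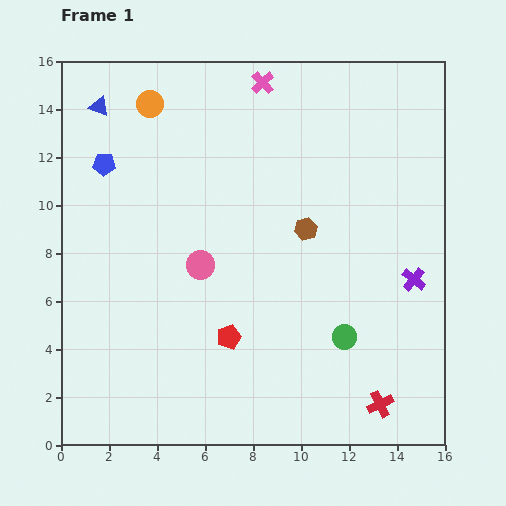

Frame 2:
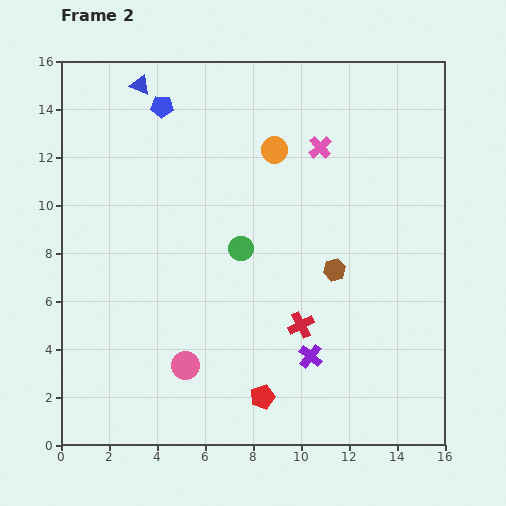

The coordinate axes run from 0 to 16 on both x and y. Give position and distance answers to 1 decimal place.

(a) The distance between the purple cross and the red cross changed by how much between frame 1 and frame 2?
-4.0

Distance in frame 1: 5.4. Distance in frame 2: 1.4.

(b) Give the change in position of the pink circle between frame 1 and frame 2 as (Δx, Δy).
(-0.6, -4.2)

The pink circle was at (5.8, 7.5) in frame 1 and (5.2, 3.3) in frame 2.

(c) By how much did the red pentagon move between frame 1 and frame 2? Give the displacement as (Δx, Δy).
(1.4, -2.5)

The red pentagon was at (7.0, 4.5) in frame 1 and (8.4, 2.0) in frame 2.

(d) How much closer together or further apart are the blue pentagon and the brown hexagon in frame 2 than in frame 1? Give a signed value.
+1.1

Distance in frame 1: 8.8. Distance in frame 2: 9.9.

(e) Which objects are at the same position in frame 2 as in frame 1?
none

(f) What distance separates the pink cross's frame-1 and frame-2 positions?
3.6

The pink cross moved from (8.4, 15.1) to (10.8, 12.4), a distance of √(2.4² + 2.7²) ≈ 3.6.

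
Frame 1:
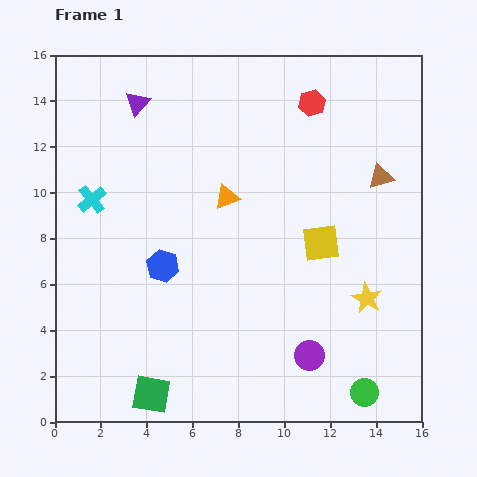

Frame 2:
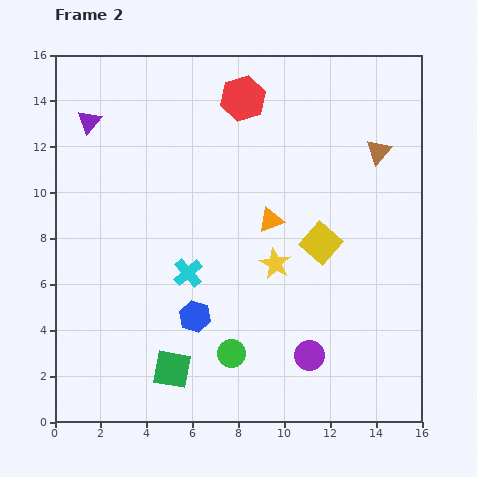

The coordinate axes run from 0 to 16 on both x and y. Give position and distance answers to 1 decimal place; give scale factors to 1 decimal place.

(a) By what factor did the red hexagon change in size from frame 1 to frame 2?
1.7×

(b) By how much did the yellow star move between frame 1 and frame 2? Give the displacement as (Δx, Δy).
(-4.0, 1.5)

The yellow star was at (13.6, 5.4) in frame 1 and (9.6, 6.9) in frame 2.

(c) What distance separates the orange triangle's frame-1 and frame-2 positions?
2.1

The orange triangle moved from (7.5, 9.8) to (9.4, 8.8), a distance of √(1.9² + 1.0²) ≈ 2.1.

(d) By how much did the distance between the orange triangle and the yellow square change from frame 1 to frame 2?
-2.2

Distance in frame 1: 4.6. Distance in frame 2: 2.4.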